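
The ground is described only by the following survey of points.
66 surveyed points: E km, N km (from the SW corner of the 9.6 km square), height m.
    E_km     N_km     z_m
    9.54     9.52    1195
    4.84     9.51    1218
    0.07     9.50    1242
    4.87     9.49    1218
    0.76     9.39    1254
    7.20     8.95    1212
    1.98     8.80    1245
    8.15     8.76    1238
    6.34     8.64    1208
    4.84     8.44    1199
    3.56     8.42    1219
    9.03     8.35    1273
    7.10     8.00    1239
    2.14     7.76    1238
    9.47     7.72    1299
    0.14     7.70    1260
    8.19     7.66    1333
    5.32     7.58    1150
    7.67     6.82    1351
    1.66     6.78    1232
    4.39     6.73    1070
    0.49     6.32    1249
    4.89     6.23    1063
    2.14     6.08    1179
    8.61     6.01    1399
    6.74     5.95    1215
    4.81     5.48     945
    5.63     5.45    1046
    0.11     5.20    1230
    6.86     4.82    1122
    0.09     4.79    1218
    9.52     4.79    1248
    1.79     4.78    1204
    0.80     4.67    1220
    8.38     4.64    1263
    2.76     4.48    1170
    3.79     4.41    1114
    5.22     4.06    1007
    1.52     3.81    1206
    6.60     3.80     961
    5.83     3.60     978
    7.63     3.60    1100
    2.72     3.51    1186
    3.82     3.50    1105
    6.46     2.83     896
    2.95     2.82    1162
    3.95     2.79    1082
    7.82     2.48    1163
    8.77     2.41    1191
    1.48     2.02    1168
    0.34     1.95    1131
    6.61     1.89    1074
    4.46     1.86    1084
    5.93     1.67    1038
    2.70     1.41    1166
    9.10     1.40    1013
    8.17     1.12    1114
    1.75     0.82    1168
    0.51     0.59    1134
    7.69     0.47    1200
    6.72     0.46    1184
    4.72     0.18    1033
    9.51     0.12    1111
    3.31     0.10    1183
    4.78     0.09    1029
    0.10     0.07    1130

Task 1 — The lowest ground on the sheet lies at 885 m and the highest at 1415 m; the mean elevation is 1165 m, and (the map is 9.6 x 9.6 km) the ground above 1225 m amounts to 23.1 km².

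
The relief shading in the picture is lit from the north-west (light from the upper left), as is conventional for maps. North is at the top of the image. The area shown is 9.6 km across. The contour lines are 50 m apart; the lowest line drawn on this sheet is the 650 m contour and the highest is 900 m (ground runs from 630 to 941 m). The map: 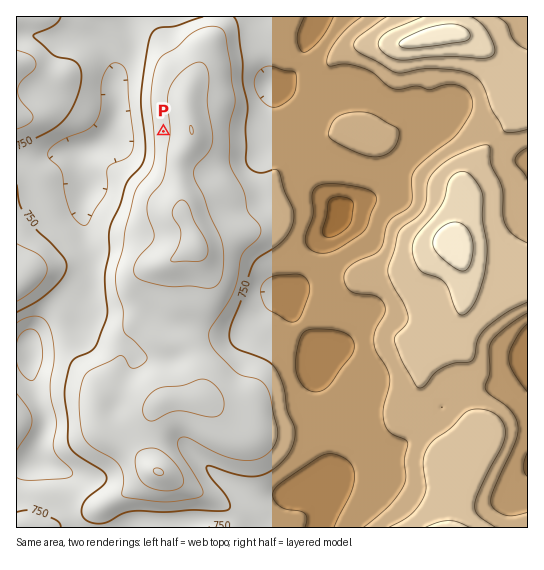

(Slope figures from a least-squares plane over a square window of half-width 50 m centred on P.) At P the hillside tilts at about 8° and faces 269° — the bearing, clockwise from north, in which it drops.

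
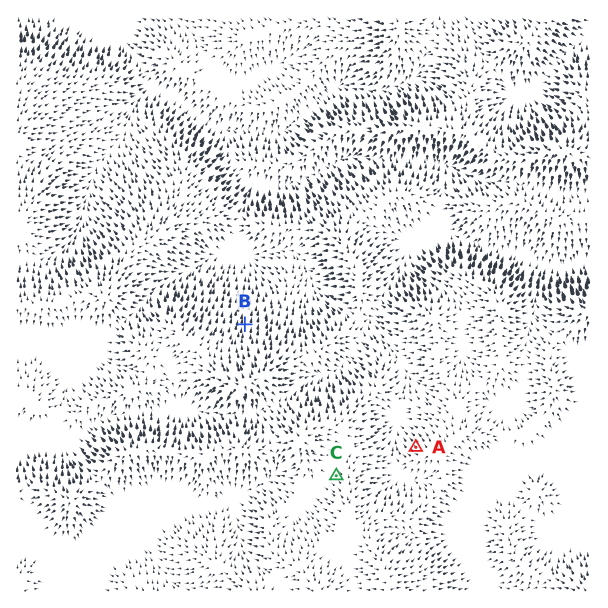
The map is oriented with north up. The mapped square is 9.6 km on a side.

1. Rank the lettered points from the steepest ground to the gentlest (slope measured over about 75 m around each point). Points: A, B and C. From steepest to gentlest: B A C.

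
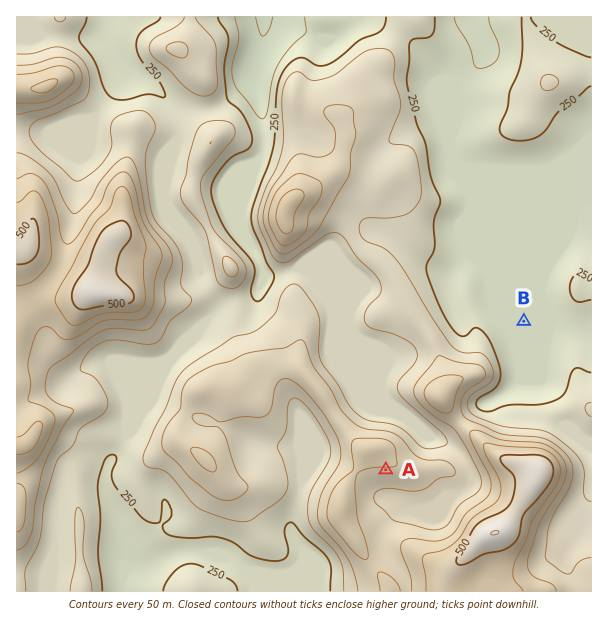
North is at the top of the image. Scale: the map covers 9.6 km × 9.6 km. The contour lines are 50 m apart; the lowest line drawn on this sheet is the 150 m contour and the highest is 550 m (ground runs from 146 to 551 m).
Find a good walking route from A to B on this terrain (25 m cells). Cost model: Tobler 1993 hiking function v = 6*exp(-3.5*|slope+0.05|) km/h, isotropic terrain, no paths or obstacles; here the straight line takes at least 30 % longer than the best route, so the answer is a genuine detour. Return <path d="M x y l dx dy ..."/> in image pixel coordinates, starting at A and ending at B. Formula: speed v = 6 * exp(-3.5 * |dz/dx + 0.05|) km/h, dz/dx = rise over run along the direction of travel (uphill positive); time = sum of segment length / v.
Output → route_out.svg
<path d="M386 470l22 0 6-3 5 0 33-17 4-9 0-12 5-9 0-13 4-9 5-5 21-10 3-3 4-9 0-17 8-15 18-18"/>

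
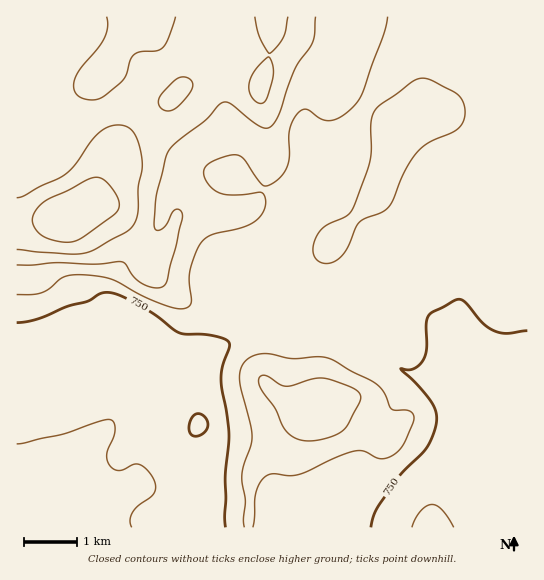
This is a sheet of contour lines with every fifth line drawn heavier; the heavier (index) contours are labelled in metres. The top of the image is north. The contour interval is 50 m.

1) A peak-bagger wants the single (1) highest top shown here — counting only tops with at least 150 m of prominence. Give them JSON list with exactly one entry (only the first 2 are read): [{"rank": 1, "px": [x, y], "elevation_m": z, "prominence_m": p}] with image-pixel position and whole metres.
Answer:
[{"rank": 1, "px": [71, 213], "elevation_m": 993, "prominence_m": 335}]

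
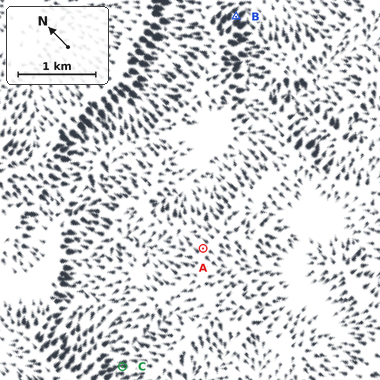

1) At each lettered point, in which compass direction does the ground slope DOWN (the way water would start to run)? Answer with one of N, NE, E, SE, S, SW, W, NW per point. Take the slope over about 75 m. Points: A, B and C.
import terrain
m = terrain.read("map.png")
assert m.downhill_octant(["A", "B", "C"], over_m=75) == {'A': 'N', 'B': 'E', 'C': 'NW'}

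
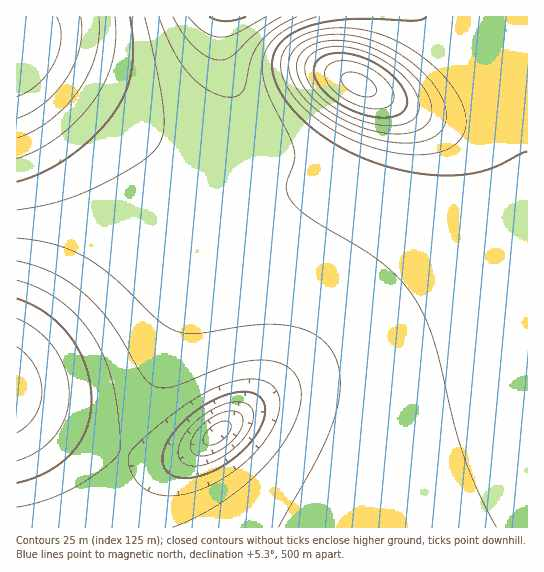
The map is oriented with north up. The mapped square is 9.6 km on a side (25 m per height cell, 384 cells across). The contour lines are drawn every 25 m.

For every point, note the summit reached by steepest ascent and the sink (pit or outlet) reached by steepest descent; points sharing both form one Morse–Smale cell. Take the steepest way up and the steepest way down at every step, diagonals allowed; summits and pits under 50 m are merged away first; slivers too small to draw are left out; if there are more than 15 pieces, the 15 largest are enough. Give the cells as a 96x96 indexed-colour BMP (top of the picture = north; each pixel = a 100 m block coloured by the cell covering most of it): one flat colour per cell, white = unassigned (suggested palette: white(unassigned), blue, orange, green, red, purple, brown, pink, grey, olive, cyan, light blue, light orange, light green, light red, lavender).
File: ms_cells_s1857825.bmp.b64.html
<image width="96" height="96" href="data:image/bmp;base64,Qk12EgAAAAAAAHYAAAAoAAAAYAAAAGAAAAABAAQAAAAAAAASAAATCwAAEwsAABAAAAAAAAAA////ALR3HwAOf/8ALKAsACgn1gC9Z5QAS1aMAMJ34wB/f38AIr28AM++FwDox64AeLv/AIrfmACWmP8A1bDFAERERERERERERBEREREREREREREREREREREREREREREREREREREREREREREREREREURERERERERERBEREREREREREREREREREREREREREREREREREREREREREREREREREURERERERERERBEREREREREREREREREREREREREREREREREREREREREREREREREREURERERERERERBEREREREREREREREREREREREREREREREREREREREREREREREREREURERERERERERBEREREREREREREREREREREREREREREREREREREREREREREREREREURERERERERERBEREREREREREREREREREREREREREREREREREREREREREREREREREURERERERERERBEREREREREREREREREREREREREREREREREREREREREREREREREREURERERERERERBEREREREREREREREREREREREREREREREREREREREREREREREREREUREREREREREREEREREREREREREREREREREREREREREREREREREREREREREREREREUREREREREREREEREREREREREREREREREREREREREREREREREREREREREREREREREUREREREREREREEREREREREREREREREREREREREREREREREREREREREREREREREREUREREREREREREEREREREREREREREREREREREREREREREREREREREREREREREREREUREREREREREREQREREREREREREREREREREREREREREREREREREREREREREREREREUREREREREREREQREREREREREREREREREREREREREREREREREREREREREREREREREUREREREREREREQREREREREREREREREREREREREREREREREREREREREREREREREREURERERERERERERBEREREREREREREREREREREREREREREREREREREREREREREREREURERERERERERERBEREREREREREREREREREREREREREREREREREREREREREREREREUREREREREREREREEREREREREREREREREREREREREREREREREREREREREREREREREUREREREREREREREEREREREREREREREREREREREREREREREREREREREREREREREREUREREREREREREREEREREREREREREREREREREREREREREREREREREREREREREREREUREREREREREREREQREREREREREREREREREREREREREREREREREREREREREREREREUREREREREREREREQREREREREREREREREREREREREREREREREREREREREREREREREURERERERERERERERBEREREREREREREREREREREREREREREREREREREREREREREREURERERERERERERERBEREREREREREREREREREREREREREREREREREREREREREREREUREREREREREREREREEREREREREREREREREREREREREREREREREREREREREREREREUREREREREREREREREEREREREREREREREREREREREREREREREREREREREREREREREUREREREREREREREREQREREREREREREREREREREREREREREREREREREREREREREREUREREREREREREREREQREREREREREREREREREREREREREREREREREREREREREREREURERERERERERERERERBERERERERERERERERERERERERERERERERERERERERERERESJERERERERERERERERBERERERERERERERERERERERERERERERERERERERERERERESIkREREREREREREREREERERERERERERERERERERERERERERERERERERERERERERESIiJEREREREREREREREERERERERERERERERERERERERERERERERERERERERERERESIiIiREREREREREREREERERERERERERERERERERERERERERERERERERERERERERESIiIiJEREREREREREREQRERERERERERERERERERERERERERERERERERERERERERESIiIiIiREREREREREREQRERERERERERERERERERERERERERERERERERERERERERESIiIiIiJERERERERERERBERERERERERERERERERERERERERERERERERERERERERESIiIiIiIiRERERERERERBERERERERERERERERERERERERERERERERERERERERERESIiIiIiIiJERERERERERBERERERERERERERERERERERERERERERERERERERERERESIiIiIiIiIkREREREREREERERERERERERERERERERERERERERERERERERERERERESIiIiIiIiIiJEREREREREERERERERERERERERERERERERERERERERERERERERERESIiIiIiIiIiIkREREREREERERERERERERERERERERERERERERERERERERERERERESIiIiIiIiIiIiREREREREERERERERERERERERERERERERERERERERERERERERERESIiIiIiIiIiIiJEREREREQRERERERERERERERERERERERERERERERERERERERERESIiIiIiIiIiIiIkREREREQRERERERERERERERERERERERERERERERERERERERERESIiIiIiIiIiIiIiREREREQRERERERERERERERERERERERERERERERERERERERERESIiIiIiIiIiIiIiJERERERBERERERERERERERERERERERERERERERERERERERERESIiIiIiIiIiIiIiIkRERERBERERERERERERERERERERERERERERERERERERERERESIiIiIiIiIiIiIiIiRERERBERERERERERERERERERERERERERERERERERERERERESIiIiIiIiIiIiIiIiJERERBERERERERERERERERERERERERERERERERERERERERESIiIiIiIiIiIiIiIiJEREREERERERERERERERERERERERERERERERERERERERERESIiIiIiIiIiIiIiIiIkREREERERERERERERERERERERERERERERERERERERERERESIiIiIiIiIiIiIiIiIkREREERERERERERERERERERERERERERERERERERERERERESIiIiIiIiIiIiIiIiIiREREQRERERERERERERERERERERERERERERERERERERERESIiIiIiIiIiIiIiIiIiREREQRERERERERERERERERERERERERERERERERERERERESIiIiIiIiIiIiIiIiIiJERERBERERERERERERERERERERERERERERERERERERERESIiIiIiIiIiIiIiIiIiJERERBERERERERERERERERERERERERERERERERERERERESIiIiIiIiIiIiIiIiIiIkRERBERERERERERERERERERERERERERERERERERERERESIiIiIiIiIiIiIiIiIiIkREREERERERERERERERERERERERERERERERERERERERESIiIiIiIiIiIiIiIiIiIiREREERERERERERERERERERERERERERERERERERERERESIiIiIiIiIiIiIiIiIiIiREREQRERERERERERERERERERERERERERERERERERERESIiIiIiIiIiIiIiIiIiIiJERERBERERERERERERERERERERERERERERERERERERESIiIiIiIiIiIiIiIiIiIiJERERBERERERERERERERERERERERERERERERERERERESIiIiIiIiIiIiIiIiIiIiIkREREERERERERERERERERERERERERERERERERERERESIiIiIiIiIiIiIiIiIiIiIkRERERBERERERERERERERERERERERERERERERERERESIiIiIiIiIiIiIiIiIiIiIiREREQzMzMzMzMzERERERERERERERERERERERERERESIiIiIiIiIiIiIiIiIiIiIiREQzMzMzMzMzMzMzERERERERERERERERERERERERESIiIiIiIiIiIiIiIiIiIiIiIzMzMzMzMzMzMzMzMRERERERERERERERERERERERESIiIiIiIiIiIiIiIiIiIiIlUzMzMzMzMzMzMzMzMxERERERERERERERERERERERESIiIiIiIiIiIiIiIiIiIiVVUzMzMzMzMzMzMzMzMzERERERERERERERERERERERESIiIiIiIiIiIiIiIiIiIlVVVTMzMzMzMzMzMzMzMzERERERERERERERERERERERESIiIiIiIiIiIiIiIiIiVVVVVTMzMzMzMzMzMzMzMzMRERERERERERERERERERERESIiIiIiIiIiIiIiIiIlVVVVVVMzMzMzMzMzMzMzMzMRERERERERERERERERERERESIiIiIiIiIiIiIiIiVVVVVVVVMzMzMzMzMzMzMzMzMxERERERERERERERERERERESIiIiIiIiIiIiIiIlVVVVVVVVUzMzMzMzMzMzMzMzMxERERERERERERERERERERESIiIiIiIiIiIiIiVVVVVVVVVVUzMzMzMzMzMzMzMzMzERERERERERERERERERERESIiIiIiIiIiIiIlVVVVVVVVVVUzMzMzMzMzMzMzMzMzERERERERERERERERERERESIiIiIiIiIiIiJVVVVVVVVVVVVTMzMzMzMzMzMzMzMzERERERERERERERERERERESIiIiIiIiIiIlVVVVVVVVVVVVVTMzMzMzMzMzMzMzMzMRERERERERERERERERERESIiIiIiIiIiJVVVVVVVVVVVVVVTMzMzMzMzMzMzMzMzMRERERERERERERERERERESIiIiIiIiIlVVVVVVVVVVVVVVVTMzMzMzMzMzMzMzMzMRERERMzMzERERERERERESIiIiIiIiJVVVVVVVVVVVVVVVVVMzMzMzMzMzMzMzMzMRERMzMzMzMzERERERERESIiIiIiIiVVVVVVVVVVVVVVVVVVMzMzMzMzMzMzMzMzMREzMzMzMzMzMxERERERESIiIiIiJVVVVVVVVVVVVVVVVVVVMzMzMzMzMzMzMzMzMzMzMzMzMzMzMzERERERESIiIiIiVVVVVVVVVVVVVVVVVVVVMzMzMzMzMzMzMzMzMzMzMzMzMzMzMzMxERERESIiIiJVVVVVVVVVVVVVVVVVVVVTMzMzMzMzMzMzMzMzMzMzMzMzMzMzMzMzERERESIiIiVVVVVVVVVVVVVVVVVVVVVTMzMzMzMzMzMzMzMzMzMzMzMzMzMzMzMzMRERESIiJVVVVVVVVVVVVVVVVVVVVVVTMzMzMzMzMzMzMzMzMzMzMzMzMzMzMzMzMxERESIiVVVVVVVVVVVVVVVVVVVVVVVTMzMzMzMzMzMzMzMzMzMzMzMzMzMzMzMzMzERESJVVVVVVVVVVVVVVVVVVVVVVVVTMzMzMzMzMzMzMzMzMzMzMzMzMzMzMzMzMzMxEWVVVVVVVVVVVVVVVVVVVVVVVVVTMzMzMzMzMzMzMzMzMzMzMzMzMzMzMzMzMzMzEWVVVVVVVVVVVVVVVVVVVVVVVVUzMzMzMzMzMzMzMzMzMzMzMzMzMzMzMzMzMzMzMWZVVVVVVVVVVVVVVVVVVVVVVVUzMzMzMzMzMzMzMzMzMzMzMzMzMzMzMzMzMzMzM2ZVVVVVVVVVVVVVVVVVVVVVVVUzMzMzMzMzMzMzMzMzMzMzMzMzMzMzMzMzMzMzM2ZVVVVVVVVVVVVVVVVVVVVVVVUzMzMzMzMzMzMzMzMzMzMzMzMzMzMzMzMzMzMzM2ZVVVVVVVVVVVVVVVVVVVVVVVUzMzMzMzMzMzMzMzMzMzMzMzMzMzMzMzMzMzMzM2ZVVVVVVVVVVVVVVVVVVVVVVVVTMzMzMzMzMzMzMzMzMzMzMzMzMzMzMzMzMzMzMw=="/>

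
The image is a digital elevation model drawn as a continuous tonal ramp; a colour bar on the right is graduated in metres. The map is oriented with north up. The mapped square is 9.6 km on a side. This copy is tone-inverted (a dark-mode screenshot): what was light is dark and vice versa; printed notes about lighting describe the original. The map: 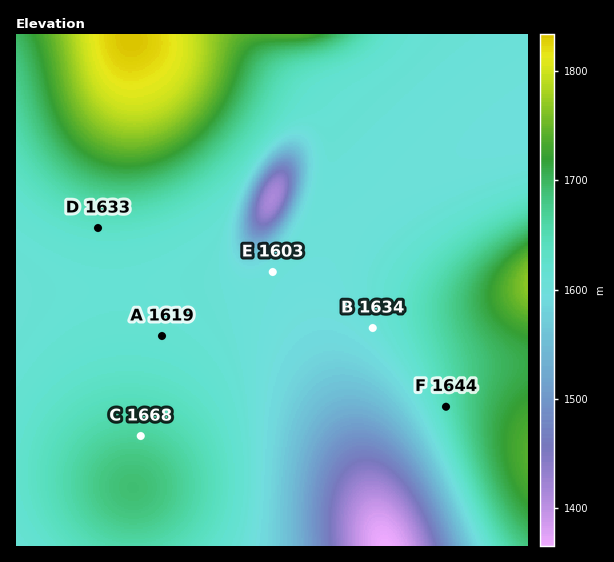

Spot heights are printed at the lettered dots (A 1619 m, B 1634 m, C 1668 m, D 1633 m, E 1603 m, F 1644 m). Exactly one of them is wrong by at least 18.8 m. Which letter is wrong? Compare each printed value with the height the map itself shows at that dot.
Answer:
B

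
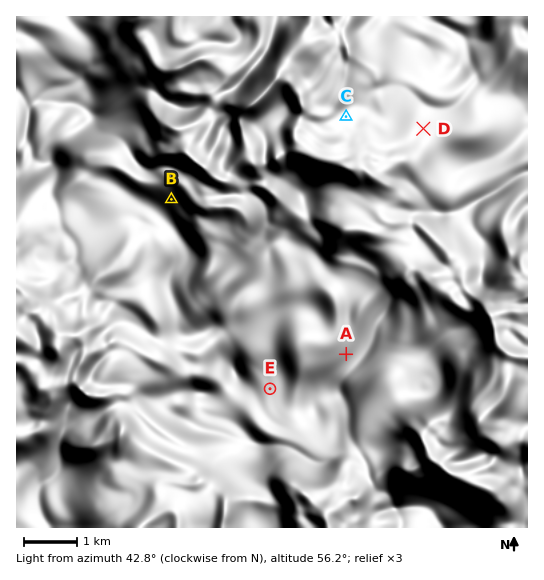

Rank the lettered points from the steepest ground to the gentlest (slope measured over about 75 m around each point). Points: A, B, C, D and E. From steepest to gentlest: B A C D E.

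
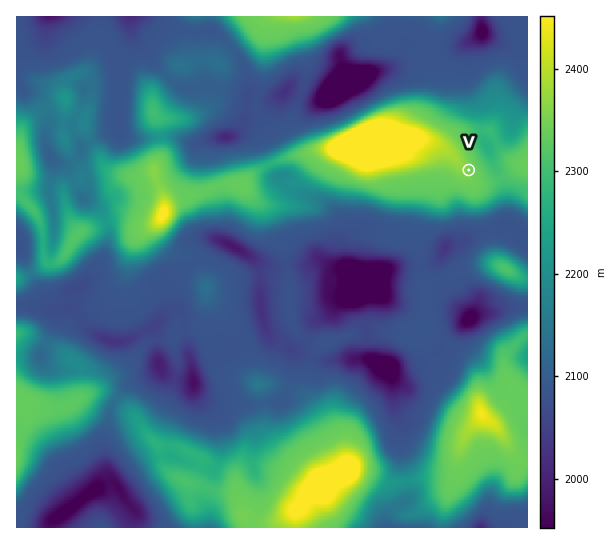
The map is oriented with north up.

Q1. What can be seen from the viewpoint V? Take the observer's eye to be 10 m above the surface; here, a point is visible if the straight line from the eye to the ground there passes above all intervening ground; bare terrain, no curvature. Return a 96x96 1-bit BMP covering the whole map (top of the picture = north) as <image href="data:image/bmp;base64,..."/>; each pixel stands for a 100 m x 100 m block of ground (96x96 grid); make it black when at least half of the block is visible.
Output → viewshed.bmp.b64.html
<image width="96" height="96" href="data:image/bmp;base64,Qk2+BAAAAAAAAD4AAAAoAAAAYAAAAGAAAAABAAEAAAAAAIAEAAATCwAAEwsAAAIAAAAAAAAA////AAAAAAAAAAAAAAAAAAAAAAAAAAAAABwAAAAAAAAAAAAAAD4AAAAAAAAAAAAAAH4AAAAAAAAAAAAAAH4gAAAAAAAAAAAAAH9gAAAAAAAAAAAAAH/wAAAAAACAAAAAGHj8IAAAAADAAAAA+Ph+IAeAAADgAAAD+PB/8AfwAADgAAAP+PB/8f/8AADwAAAfD/j/+//+AAD4AAAQH//////+AADwAAAAf///////AAHwAAAR////////AAPgAAA/////////gAPgAAB/////////4AfgAAD/////////8A9gDAD/8b//////8B4wHgH/4H//////+D44HwP/8D///////Hw/Pwf/8B////////x//4f/0Af//////////8//AAP////////////+AAHv///////////8AgH///gf//////+AAwf///AP//////4AB4///8AP///w//wAB////4AP///gH/AAB////AAf//7gH8AAAD//8AA///zgPwAAAAABAAA8D/jgfAAAAAAAAAAwB/jg8AAAAAAAAAAAAfjwAAAAAAAAAAAAAPzwAAAAAAAAAAAAAH7wAAAAAAAAAAAAAD/gAAAAAAAAAAAAAACAAAAAAAAAAAAAAAAAAAAAAAAAAAAAAAAAAAAAAAAAAAAAAAAAAAAAAAAAAAAAAAAAAAAAAAAAAAAAAAAAAAAAAAAAAAAAAAAAAAAAAAAAAAAAAAAAAAAAAAAAAAAAAAAAAAAAAAAAAAAAAAAAAAAAAAAAAAAAAAMAAAAAAAAAAAAAAB4AAAAAAAAAAAAAAPwAAAAAAAAAAAAAAHAAAAAAAAAAAAAAAAAAAAEAAAAAAAAAAAAAAAGAAAAAAAAAAAAAAADgAAAAAAAAAAAAAAAwAAAAAAAAAAAAAAAYAAAAAAAAAAAAAAAcAAAAAAAAAAAAAAAcAAAAAAAAAAAAAAAcAAAAAAAAAAAAAAAMAAAAAAAAAAAAAAAIAAAAAAAAAAEAAAAAAAAAAAABAAMAAAAAAAAAAAAADwcAAAAAAAAAAAAAD78AAAAAAAAAACAAD/8AAAAAAAAAAD4AD/8AAAAAAAAAAD/gH38AAAAAAAAAAD/8Hn8AAAAAAAAAAD/+PH8AAAAAAAAAAB//7H8AAAAAAAAAAB//iGcAAAAAAAAAAB//COMAAAAAAAAAAA48HcMAAAAAAAAAAAAAH8MAAAAAAAAAAAAAAAMAAAAAAAAAAAAAAAMAAAAAAAAAAAAAAAAAAAAAAAAAAAAAAAAAAAAAAAAAAAAAAAAAAAAAAAAAAAAAAAAAAAAAAAAAAAAAAAAAAAAAAAAAAAAAAAAAAAAAAAAAAAAAAAAAAAAAAAAAAAAAAAAAAAAAAAAAAAAAAAAAAAAAAAAAAAAAAAAAAAAAAAAAAAAAAAAAAAAAAAAAAAAAAAAAAAAAAAAAAAAAAAAAAAAAAAAAAAAAAAAAAAAAAAAAAAAAAAAAAAAAAAAAAAAAAAAAAAAAAAAAAAAAAAAAAAAAAAAAAAAAAAAAAAAAAAAAAAAAAA8="/>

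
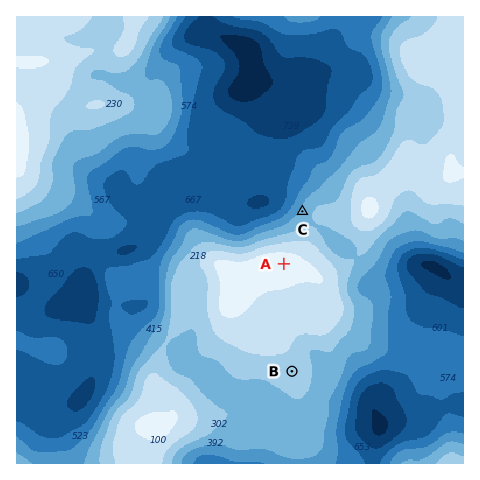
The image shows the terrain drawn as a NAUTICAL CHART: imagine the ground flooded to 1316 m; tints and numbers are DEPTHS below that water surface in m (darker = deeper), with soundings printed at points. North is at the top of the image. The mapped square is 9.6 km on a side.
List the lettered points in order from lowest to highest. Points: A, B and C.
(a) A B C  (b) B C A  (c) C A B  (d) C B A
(d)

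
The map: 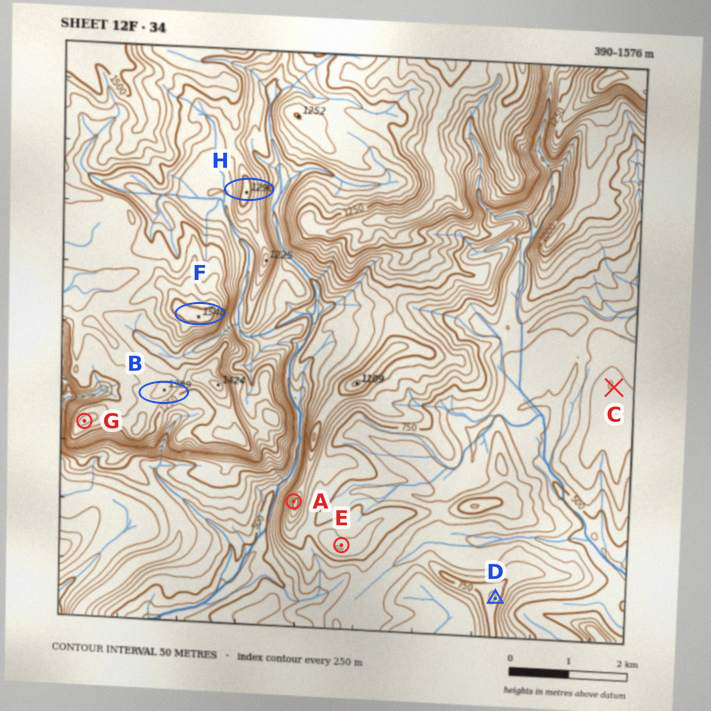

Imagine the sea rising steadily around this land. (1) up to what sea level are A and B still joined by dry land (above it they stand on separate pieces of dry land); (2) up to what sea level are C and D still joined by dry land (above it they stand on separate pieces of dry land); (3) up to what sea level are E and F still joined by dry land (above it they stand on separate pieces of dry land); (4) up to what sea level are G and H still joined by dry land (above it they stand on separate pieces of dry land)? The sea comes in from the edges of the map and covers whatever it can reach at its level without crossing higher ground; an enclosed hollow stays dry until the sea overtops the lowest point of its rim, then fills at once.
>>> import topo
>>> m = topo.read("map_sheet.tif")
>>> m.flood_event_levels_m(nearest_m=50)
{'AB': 900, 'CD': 600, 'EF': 750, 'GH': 1150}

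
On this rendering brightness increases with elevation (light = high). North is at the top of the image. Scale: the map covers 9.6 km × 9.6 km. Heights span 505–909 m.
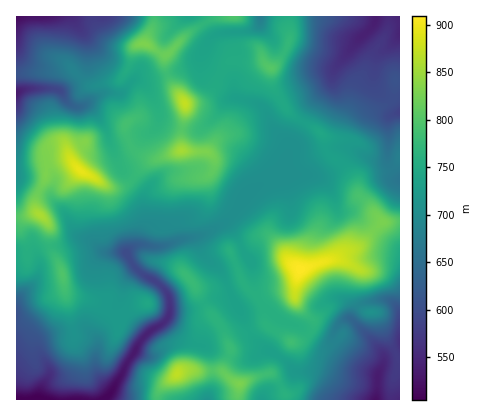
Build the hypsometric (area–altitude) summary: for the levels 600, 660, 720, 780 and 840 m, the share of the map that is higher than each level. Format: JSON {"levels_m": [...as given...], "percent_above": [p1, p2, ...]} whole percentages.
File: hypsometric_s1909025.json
{"levels_m": [600, 660, 720, 780, 840], "percent_above": [88, 77, 56, 19, 4]}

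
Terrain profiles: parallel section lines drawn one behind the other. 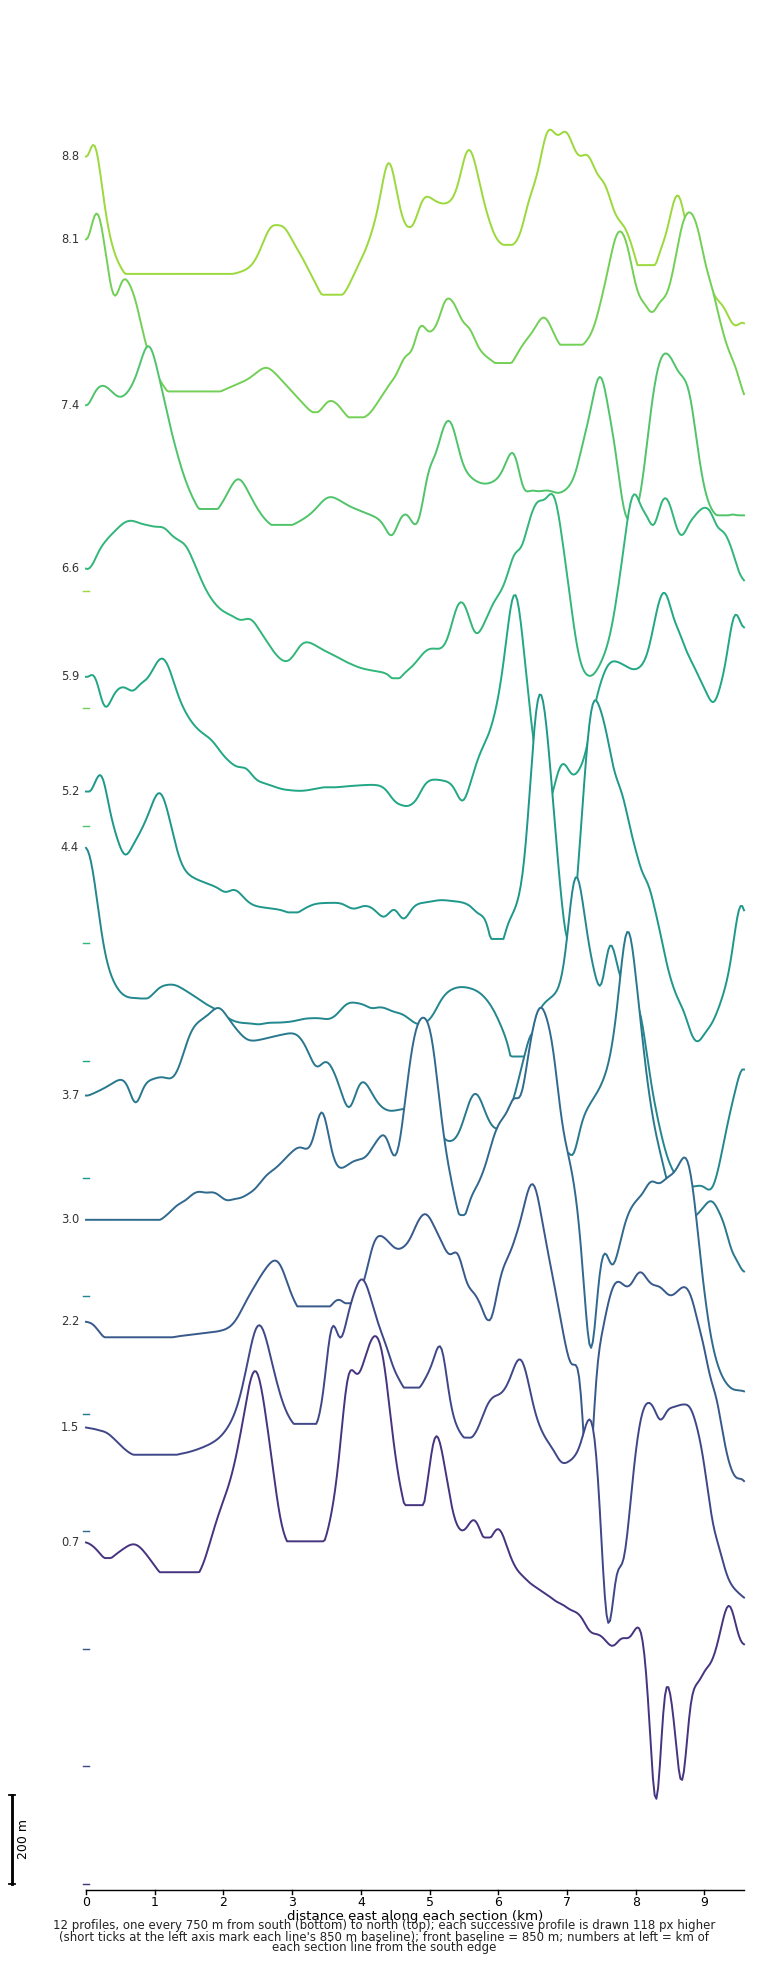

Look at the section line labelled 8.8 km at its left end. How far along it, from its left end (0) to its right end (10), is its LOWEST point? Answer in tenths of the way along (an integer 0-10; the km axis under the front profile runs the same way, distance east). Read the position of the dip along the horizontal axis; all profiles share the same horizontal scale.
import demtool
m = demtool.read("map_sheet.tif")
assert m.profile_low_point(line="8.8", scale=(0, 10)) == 10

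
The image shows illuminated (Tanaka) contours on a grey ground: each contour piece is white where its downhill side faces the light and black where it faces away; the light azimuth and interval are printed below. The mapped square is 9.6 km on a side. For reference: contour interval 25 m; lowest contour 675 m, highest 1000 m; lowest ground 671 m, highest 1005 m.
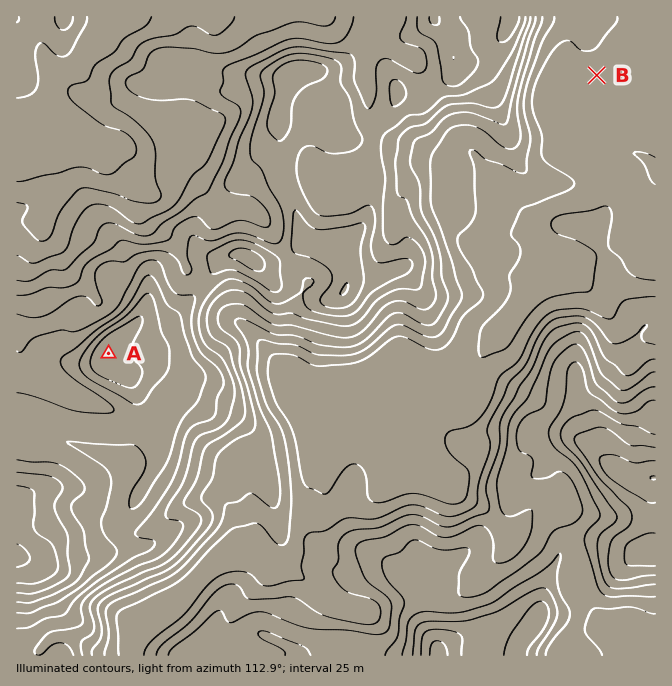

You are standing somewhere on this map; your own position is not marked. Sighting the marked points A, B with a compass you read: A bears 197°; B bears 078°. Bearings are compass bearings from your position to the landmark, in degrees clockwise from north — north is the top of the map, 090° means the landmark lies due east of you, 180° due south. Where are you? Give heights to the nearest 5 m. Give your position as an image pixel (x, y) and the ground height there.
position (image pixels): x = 166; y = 167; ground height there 760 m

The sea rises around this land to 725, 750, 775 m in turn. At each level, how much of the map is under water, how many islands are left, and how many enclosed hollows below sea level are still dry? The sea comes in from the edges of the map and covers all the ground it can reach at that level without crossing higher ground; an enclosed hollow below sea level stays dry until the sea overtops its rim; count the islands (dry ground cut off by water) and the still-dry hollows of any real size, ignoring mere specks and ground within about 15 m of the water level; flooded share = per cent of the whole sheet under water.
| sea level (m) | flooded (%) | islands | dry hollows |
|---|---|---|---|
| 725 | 21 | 0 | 0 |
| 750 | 32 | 0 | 0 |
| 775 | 41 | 0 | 0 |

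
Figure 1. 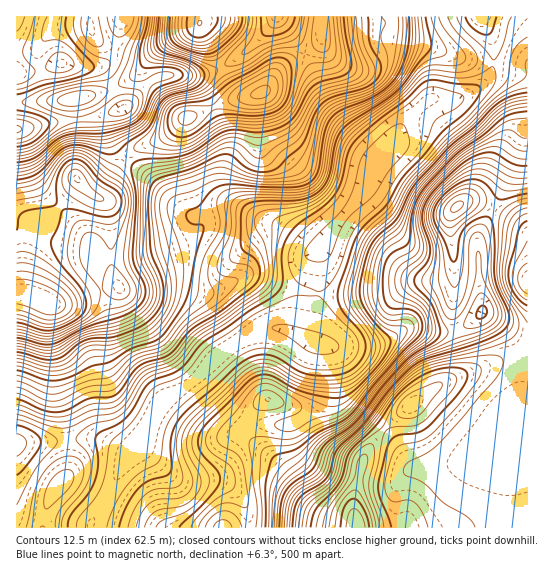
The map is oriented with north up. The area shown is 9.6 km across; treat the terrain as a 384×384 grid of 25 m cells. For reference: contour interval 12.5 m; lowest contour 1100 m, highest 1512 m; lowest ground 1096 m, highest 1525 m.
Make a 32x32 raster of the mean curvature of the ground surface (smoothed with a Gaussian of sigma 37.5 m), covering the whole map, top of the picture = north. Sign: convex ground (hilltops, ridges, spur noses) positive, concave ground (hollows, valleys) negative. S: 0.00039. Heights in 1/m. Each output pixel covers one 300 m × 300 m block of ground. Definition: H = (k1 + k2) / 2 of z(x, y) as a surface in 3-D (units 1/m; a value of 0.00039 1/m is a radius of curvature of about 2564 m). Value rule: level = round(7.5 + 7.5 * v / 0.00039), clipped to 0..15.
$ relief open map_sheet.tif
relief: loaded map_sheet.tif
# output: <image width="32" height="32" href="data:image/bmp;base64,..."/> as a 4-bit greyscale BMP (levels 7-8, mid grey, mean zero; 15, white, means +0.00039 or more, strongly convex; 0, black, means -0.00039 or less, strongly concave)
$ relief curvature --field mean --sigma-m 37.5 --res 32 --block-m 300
<image width="32" height="32" href="data:image/bmp;base64,Qk12AgAAAAAAAHYAAAAoAAAAIAAAACAAAAABAAQAAAAAAAACAAATCwAAEwsAABAAAAAAAAAAAAAAABEREQAiIiIAMzMzAERERABVVVUAZmZmAHd3dwCIiIgAmZmZAKqqqgC7u7sAzMzMAN3d3QDu7u4A////AGqDVnipitsye6ivhJh4iHdqt1Vol1aYNJ3K3lSYd3d3abuFZ5dFdleKhrxEd3d3d2ispmd1VnZoZSKfdGd3d3dniZdmZYqXeZZo77Rnd3d3RFZmZmasuYhkea/lZ2d3d0Z3VnVmirqFQzIH+5lmd3d6uWilVVaaqqqWAc/rhmd3eZdpxTVUWM7bqWJ//Llmd1eIebUkREWtkzQyOP79qHdIl1iFemRUaFRVQhK8u8uXWqMGdqtyNFVmd1IxJER6uIzqaaiYh1NGd3ZThwCFE2ic/8nLqHvHNGd2aNwzzTApy8x238hozZZohnq6ma1gj6mXV8umd2rsZ4ZZqcysUt+HZVemVohFq1VlN8qFnjG8hndYuEZ5hXlkZkbLMK4SmoeXR7lGablXhlZVmVbaA5yZlmnJNFi4M1VEVER+/3V8qXe/+hNnYyJHdEVCbP/4aYityagjVlaKvvk2ZEetyWZ238RlaGVY3qv6JXUyfMp1RM+2rLu4NJloyBNmQTncdABYZq3M61JWaaYzRmUze7YhEAAAj/6XiJh0VSJYYinr7v/HAG/9zv/pZWliJWQlq1is7KcjI4zv6Git+zFFMkQ1ECN8QABEfOh63d+CepZnikOISLhqcAjIjMdspqu3eXp32kSv/8cjZq6ES6aJdXhZiNgwS+3eoxS+ZmykZkWY"/>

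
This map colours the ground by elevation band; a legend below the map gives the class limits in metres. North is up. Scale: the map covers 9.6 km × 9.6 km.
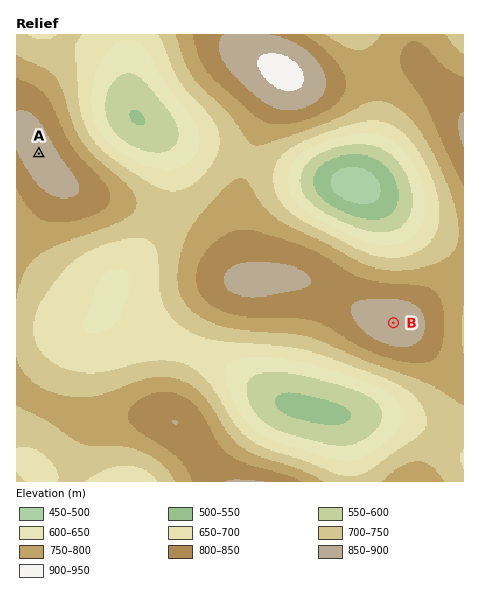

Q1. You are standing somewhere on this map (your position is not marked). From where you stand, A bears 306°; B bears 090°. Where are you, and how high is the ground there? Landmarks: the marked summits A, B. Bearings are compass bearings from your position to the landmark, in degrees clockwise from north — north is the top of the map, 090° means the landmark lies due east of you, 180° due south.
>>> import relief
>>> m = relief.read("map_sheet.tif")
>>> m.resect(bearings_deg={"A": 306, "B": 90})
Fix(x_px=272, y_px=323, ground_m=780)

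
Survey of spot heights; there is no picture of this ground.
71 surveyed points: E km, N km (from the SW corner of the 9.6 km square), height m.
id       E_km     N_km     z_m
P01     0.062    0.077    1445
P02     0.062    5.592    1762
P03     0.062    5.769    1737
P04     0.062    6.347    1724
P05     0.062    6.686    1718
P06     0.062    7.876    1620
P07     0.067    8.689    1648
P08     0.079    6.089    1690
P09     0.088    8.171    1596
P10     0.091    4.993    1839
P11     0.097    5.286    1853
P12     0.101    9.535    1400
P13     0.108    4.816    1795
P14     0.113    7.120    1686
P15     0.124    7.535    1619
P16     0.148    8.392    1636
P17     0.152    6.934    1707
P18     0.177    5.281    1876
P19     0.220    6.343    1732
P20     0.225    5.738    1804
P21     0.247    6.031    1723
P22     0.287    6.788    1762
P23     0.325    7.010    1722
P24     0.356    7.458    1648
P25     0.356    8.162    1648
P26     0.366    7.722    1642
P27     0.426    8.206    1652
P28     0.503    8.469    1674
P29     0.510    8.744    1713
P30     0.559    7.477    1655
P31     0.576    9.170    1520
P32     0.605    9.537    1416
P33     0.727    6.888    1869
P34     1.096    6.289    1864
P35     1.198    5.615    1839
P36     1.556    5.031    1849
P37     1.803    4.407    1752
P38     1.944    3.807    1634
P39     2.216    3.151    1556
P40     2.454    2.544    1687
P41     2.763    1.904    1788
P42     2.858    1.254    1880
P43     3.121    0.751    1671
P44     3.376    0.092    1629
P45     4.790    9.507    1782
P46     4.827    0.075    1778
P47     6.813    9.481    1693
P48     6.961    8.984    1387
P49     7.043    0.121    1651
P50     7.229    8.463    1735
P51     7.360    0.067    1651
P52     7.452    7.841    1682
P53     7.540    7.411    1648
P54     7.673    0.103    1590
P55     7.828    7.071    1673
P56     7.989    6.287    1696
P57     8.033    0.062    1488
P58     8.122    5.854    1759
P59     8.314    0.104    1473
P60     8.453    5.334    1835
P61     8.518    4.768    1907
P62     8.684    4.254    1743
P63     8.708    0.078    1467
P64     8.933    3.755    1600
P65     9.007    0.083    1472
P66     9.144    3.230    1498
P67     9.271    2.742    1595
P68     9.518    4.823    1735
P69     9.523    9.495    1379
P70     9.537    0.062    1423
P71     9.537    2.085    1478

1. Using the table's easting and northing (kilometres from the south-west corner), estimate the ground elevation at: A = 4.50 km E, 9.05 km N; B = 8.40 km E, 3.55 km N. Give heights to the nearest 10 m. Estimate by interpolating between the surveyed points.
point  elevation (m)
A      1820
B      1690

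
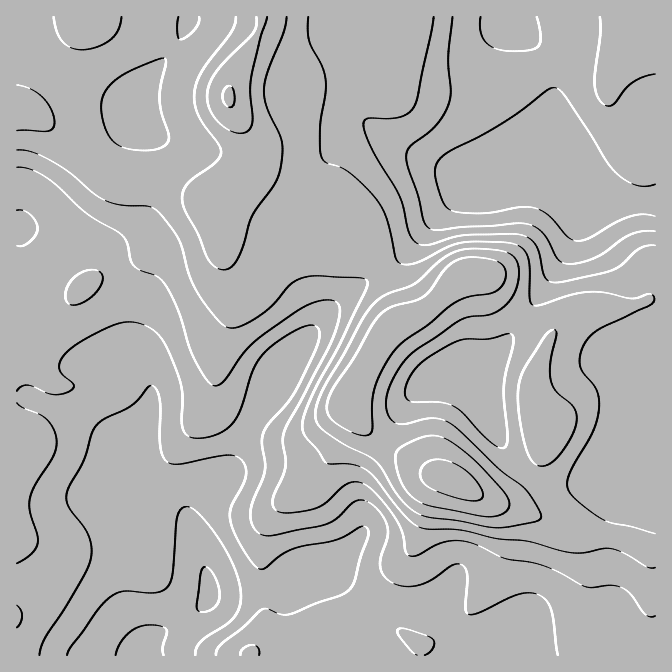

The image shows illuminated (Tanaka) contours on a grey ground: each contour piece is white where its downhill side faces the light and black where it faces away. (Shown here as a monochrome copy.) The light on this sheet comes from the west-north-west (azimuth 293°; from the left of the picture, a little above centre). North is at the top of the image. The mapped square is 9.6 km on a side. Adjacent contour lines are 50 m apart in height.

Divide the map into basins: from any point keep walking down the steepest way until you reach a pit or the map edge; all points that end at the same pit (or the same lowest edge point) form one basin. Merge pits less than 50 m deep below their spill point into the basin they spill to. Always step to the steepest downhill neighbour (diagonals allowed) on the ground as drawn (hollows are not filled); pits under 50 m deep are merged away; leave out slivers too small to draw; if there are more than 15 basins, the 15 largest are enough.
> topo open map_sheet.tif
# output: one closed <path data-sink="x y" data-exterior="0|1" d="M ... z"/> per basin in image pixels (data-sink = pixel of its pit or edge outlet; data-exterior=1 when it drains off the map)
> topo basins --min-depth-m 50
<path data-sink="137 655" data-exterior="1" d="M260 16l-244 1 0 638 639 1 0-105-5 0-26-13-60-10-39-17-40-12-30-18-30-12-43-26-28-28-5-10 0-8 30-55 9-12 11-10 0-5-11-35-10-17-16-15-11-3 2-22-5-13-10-9-13-7-28-8-33-13-12 0-14 7 10-17 0-23-19-37 0-16 30-57z"/><path data-sink="582 193" data-exterior="0" d="M655 16l-393 0-3 14-30 57 0 16 19 37 0 23-7 14 3 1 8-5 12 0 33 13 28 8 13 7 10 9 5 13-2 22 11 3 16 15 6 10 9 20 7 28 25-10 37-35 22-2 9 9 8 15 11 11 37 28-15 40 0 21 12 32-5 27-12 21-12 15-12 6-12 3 32 9 39 17 60 10 26 13 6-1z"/><path data-sink="458 373" data-exterior="0" d="M484 274l-22 2-37 35-33 15-13 16-18 31-12 24 0 8 10 17 23 21 53 31 17 5 35 20 13 2 12-5 12-11 17-28 5-27-12-32 0-21 15-40-37-28-11-11-8-15z"/>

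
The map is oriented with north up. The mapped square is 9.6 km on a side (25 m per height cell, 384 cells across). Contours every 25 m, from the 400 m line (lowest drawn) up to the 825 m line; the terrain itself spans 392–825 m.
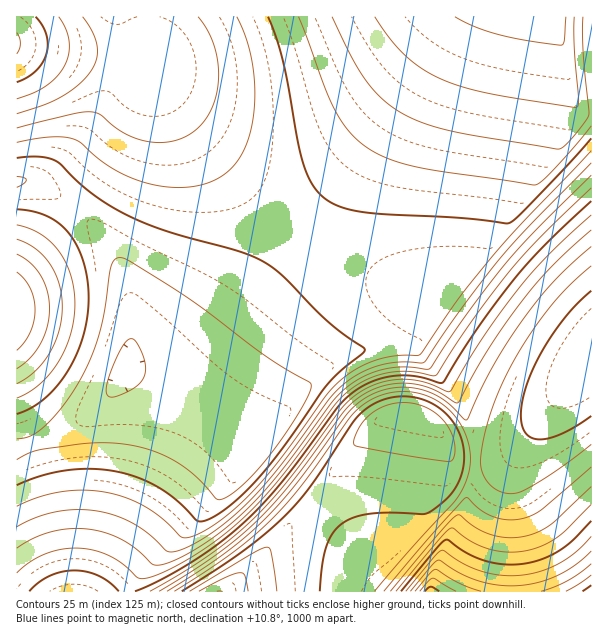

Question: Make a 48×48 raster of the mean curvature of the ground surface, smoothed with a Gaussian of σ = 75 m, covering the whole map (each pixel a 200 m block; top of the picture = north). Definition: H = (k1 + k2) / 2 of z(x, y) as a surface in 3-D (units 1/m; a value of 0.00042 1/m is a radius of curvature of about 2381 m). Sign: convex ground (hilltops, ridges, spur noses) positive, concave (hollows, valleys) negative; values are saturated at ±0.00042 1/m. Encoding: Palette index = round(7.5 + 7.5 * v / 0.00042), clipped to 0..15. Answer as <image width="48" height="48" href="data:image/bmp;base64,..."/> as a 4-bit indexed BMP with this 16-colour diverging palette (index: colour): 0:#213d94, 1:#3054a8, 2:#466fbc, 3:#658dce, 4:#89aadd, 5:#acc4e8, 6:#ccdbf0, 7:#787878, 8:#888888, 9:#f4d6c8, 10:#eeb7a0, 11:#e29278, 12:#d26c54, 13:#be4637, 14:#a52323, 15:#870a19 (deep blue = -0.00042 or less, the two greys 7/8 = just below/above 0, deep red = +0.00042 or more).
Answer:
<image width="48" height="48" href="data:image/bmp;base64,Qk32BAAAAAAAAHYAAAAoAAAAMAAAADAAAAABAAQAAAAAAIAEAAATCwAAEwsAABAAAAAAAAAAlD0hAKhUMAC8b0YAzo1lAN2qiQDoxKwA8NvMAHh4eACIiIgAyNb0AKC37gB4kuIAVGzSADdGvgAjI6UAGQqHAIiZmZhyEles/qh3d3d3jf2lBpmZmZmZmYiIiIiHMCR5z+qHd3d3ed/IA5mZmZmZmYiIiIiIcwFGnO6nd3d3d57rAImZmZmZmYiIiIiIhzAUac7qd3d3d4r+cHmZmZmZmYiIiIiIiHMBNpzul3d3d3jPwCmZmZmZmIiIiIiIiIcwE2nP2Xd3d3eN9wiZmZmZiIiIiIiIiIdzAUet/Id3d3d57QSZmZmYiIiIiIiIiHd3MBR637h3d3d3r6CJmZmIiIiIiIiId3d3YgJYvvqHd3d3i+FpmYiIiHeIiIh3d3d3dhAli+6Xd3d3efRJmIiIiHd3d3d3d3d3d1EDac/Zd3d3eOY5iIiIiGZnd3d3d3d3d3UBN638h3d3efYoiIiIiGZmZ3d3d3d3d3dAFHvvyHd3i/Q4iIiIiHZmZnd3d3d3d3dyAli++4iIr/BYiIiIiHd2Zmd3d3d3d3d2EDad/+zN/5B4iIiIiHd3ZmZ3d3d3d3d3UQSL7////QKIiIiIiIh3dmZ3d3d3d3d3dQJYvO7+wweIiIiIiIiHd2Znd3d3d3d3d0Ekeau6MGiIiIiIiJiId2Znd3d3d3d3eHQRNFZjBYiIiIiIiJmId3Zmd3d3d3d4iIdjERIQSIiIiIiIiJmYh3Zmd3d3d3eIiIiHZDIgSIiIiIiIiKmYh3Zmd3d3d3eIiIiIiHd2FoiIiIiIiKmYh3Zmd3d3d3iIiIiIiIiIUXiIiIiIiamZh3dmd3d3d4iIiIiIiIiIgyiIiIiJmamYh3Zmd3d3eIiIiIiIiIiIhyOIiIiZmamYh3Zmd3d3eIiIiIiIiIiIiGFYiJmZmJmYh3Zmd3d3iIiIiIiIiIiIiIUXiZmYiJmId3Znd3d4iIiIiIiIiIiIiIcziYiIiJiId2ZneIiIiIiIiIiIiIiIiIhxWIiIiIiHd2Z3iIiIiIiIiIiIiIiIiIiGF4iIiId3dmZ4iIiIiIiIiIiIiIiIiIiIQoiIiHd3ZmeIiIiIiIiIiIiIiIiIiIiIckiIiHd2ZniIiIiIiIiIiIiIiIiIiIiIhhaIiGZmZ4iIiIiIiIiIiHd3iIiIiIiIh0F4iERXeIiIiIiIiIiIh3d3d3d4iIiIiHI4iGZneIiIiIiIiIiIh3d3d3d3d3iIiIYViHdmd4iIiIiIiIiId3d3d3d3d3d3d3dBeHd3d4iIiIiIiIiIh3d3d3d3d3d3d3dySHd3d3iIiIiIiIiIh3d3d3d3d3d3d3d2Fnd3d3eIiIiIiIiIh3d3d3d3d3d3d3d3IIiId3eIiIiIiIiIh3d3d3d3d3d3d3d3M4iId3eIiIiIiIiIh3d3d3d3d3d3d3d3JpmIh3d4iIiIiIiIh3d3d3d3d3d3d3d2F5mYiHd4iIiIiIiIiHd3d3d3d3d3d3d1KJmYiHd4iIiIiIiIiHd3d3d3d3d3d3dzSKmYiHd4iIiIiIiIiHd3d3d3d3d3d3dyWKmYiHd4iIiIiIiIiHd3d3d3d3d3d3dyaJmYiHd4iIiIiIiIiHd3d3d3d3d3d3dyeQ=="/>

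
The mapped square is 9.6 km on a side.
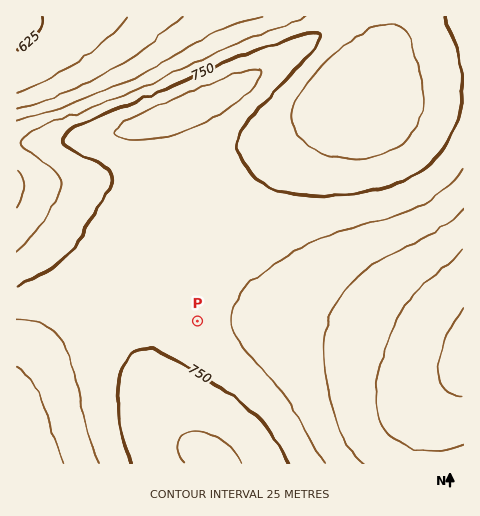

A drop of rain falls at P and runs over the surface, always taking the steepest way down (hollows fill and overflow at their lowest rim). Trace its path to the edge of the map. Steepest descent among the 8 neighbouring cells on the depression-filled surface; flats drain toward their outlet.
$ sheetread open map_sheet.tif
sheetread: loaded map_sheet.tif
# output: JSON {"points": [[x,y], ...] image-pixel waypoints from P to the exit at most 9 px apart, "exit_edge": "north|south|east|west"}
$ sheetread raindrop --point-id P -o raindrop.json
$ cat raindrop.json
{"points": [[197, 321], [188, 330], [179, 340], [169, 349], [164, 358], [164, 368], [164, 377], [164, 386], [164, 396], [165, 405], [172, 414], [179, 424], [187, 433], [195, 442], [203, 452], [210, 460], [214, 463]], "exit_edge": "south"}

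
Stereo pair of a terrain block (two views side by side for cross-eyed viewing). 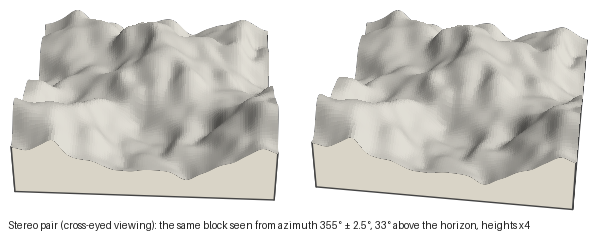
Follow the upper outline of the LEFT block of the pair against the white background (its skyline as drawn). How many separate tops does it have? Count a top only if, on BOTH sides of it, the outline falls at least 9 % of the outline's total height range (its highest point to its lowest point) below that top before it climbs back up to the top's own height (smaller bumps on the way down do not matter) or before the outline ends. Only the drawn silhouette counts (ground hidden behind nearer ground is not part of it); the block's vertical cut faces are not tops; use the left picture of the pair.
2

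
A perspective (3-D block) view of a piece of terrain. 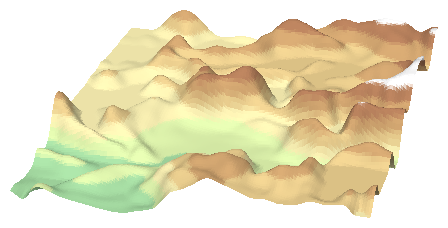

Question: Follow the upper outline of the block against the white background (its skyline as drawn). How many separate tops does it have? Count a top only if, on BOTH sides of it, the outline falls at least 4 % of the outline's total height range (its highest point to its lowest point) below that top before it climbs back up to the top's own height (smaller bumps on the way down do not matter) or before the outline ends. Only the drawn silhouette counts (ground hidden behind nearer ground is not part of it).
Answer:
4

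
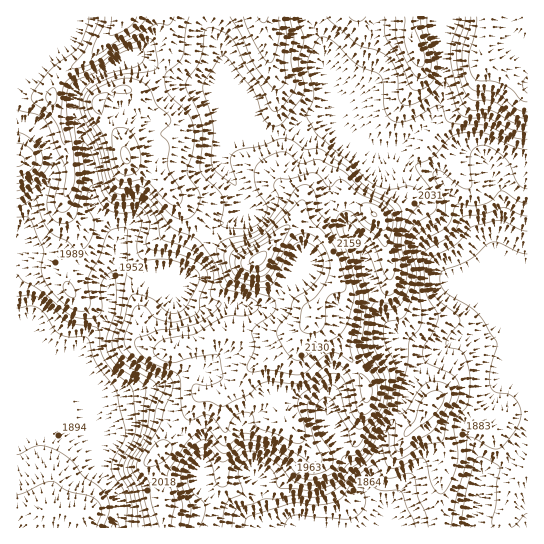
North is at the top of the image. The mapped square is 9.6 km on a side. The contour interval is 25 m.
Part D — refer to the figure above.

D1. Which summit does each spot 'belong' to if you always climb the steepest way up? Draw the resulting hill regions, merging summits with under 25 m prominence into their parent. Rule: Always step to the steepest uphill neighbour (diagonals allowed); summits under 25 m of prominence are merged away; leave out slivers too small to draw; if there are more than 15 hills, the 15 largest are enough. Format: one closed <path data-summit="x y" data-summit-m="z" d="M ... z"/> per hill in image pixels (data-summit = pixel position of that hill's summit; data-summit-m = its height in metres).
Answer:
<path data-summit="258 259" data-summit-m="2236" d="M331 113l-21 4-17 11-16 5-27 0-17 7-9 6-4 7 0 10 17 24 7 15 0 9-35 21-14 14-13 30-43 1-12-4-10 0-6 4 4-22 0-18-4-10-18-22-1-28-3-8-24 2-10 2-20 28-19 37 0 120 29-1 12 4 10 6 12 16 8 28 14 34-2 25 18 25 2 19-3 7 1 7 272-1-1-14-17-20-3-10 11-26 4-19 17-25 12-31 9-15 22-18-16-1-29-15-13-11-6-12-15-57-13-20-7-15-13-16-2-27 3-9 16-24 4-3z"/><path data-summit="126 157" data-summit-m="2179" d="M138 57l-25 8-32 19-8 11 0 18 16 48 4 44 18 22 4 10 0 18-4 22 6-4 10 0 12 4 43-1 13-30 14-14 35-21 0-9-5-12-19-27 1-13 9-9 12-5 8-3 17 0-7-6-7-13-19-18-23-9-30-6z"/><path data-summit="374 214" data-summit-m="2151" d="M353 140l-5 2-16 24-3 9 2 27 13 16 7 15 13 20 12 49 9 20 13 11 33 16 11-1 21-12 22-3 10-8 6 0 13 6 6 6 7 19 0-26-28-68-28-33-30-50-6-6-24-10-14-14-18 2-18-6z"/><path data-summit="431 403" data-summit-m="1995" d="M501 325l-6 0-10 8-28 6-20 13-16 15-9 15-12 31-17 25-4 19-11 26 3 10 17 20 2 15 83 0 8-53 6-4 8-2 12-6 14-17 7-4 0-85-8-20-6-6z"/><path data-summit="483 62" data-summit-m="2171" d="M527 16l-83 1-3 30 4 23 0 15-5 22-7 12-27 21-7 9 12 14 24 10 6 6 30 50 26 30 30 76z"/><path data-summit="123 17" data-summit-m="2194" d="M207 16l-191 1 0 104 17 4 8 9 11 24 1 18 12-5 26-1-4-20-14-37 0-18 8-11 32-19 25-8 43 24 30 6 28 11-4-4-11-24-1-15-14-25z"/><path data-summit="415 50" data-summit-m="2144" d="M443 16l-135 1 3 8 12 18 1 27 7 20 4 27 20 26 24 8 20 0 1-5 27-22 10-11 8-28 0-15-4-23 3-14z"/><path data-summit="82 514" data-summit-m="1950" d="M45 357l-29 2 0 168 99 1 4-14 0-13-4-11-16-20 2-25-14-34-7-25-14-19z"/><path data-summit="263 17" data-summit-m="2153" d="M307 16l-99 1 1 13 12 21 3 19 11 24 16 16 9 17 7 6 19-2 28-15 21-2-4-24-7-20-1-27z"/><path data-summit="17 161" data-summit-m="2130" d="M21 121l-5 1 1 115 18-36 14-19 4-12-2-16-10-20-8-9z"/>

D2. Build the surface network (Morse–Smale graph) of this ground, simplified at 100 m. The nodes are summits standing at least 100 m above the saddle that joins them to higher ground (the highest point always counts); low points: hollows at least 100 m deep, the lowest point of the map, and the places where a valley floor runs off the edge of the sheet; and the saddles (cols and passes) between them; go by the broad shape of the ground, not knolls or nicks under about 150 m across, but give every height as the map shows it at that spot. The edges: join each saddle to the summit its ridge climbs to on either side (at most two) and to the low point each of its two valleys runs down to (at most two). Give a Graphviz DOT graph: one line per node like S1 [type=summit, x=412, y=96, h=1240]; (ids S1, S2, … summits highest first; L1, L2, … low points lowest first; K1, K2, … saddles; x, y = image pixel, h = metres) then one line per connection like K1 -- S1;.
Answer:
graph terrain {
  S1 [type=summit, x=258, y=259, h=2236];
  S2 [type=summit, x=123, y=17, h=2194];
  S3 [type=summit, x=483, y=62, h=2171];
  L1 [type=low, x=473, y=527, h=1824];
  L2 [type=low, x=115, y=527, h=1870];
  K1 [type=saddle, x=207, y=234, h=2083];
  K2 [type=saddle, x=49, y=147, h=2059];
  K3 [type=saddle, x=309, y=17, h=2038];
  K1 -- S1;
  K1 -- S2;
  K1 -- L1;
  K1 -- L2;
  K2 -- S1;
  K2 -- S2;
  K2 -- L1;
  K2 -- L2;
  K3 -- S2;
  K3 -- S3;
  K3 -- L1;
}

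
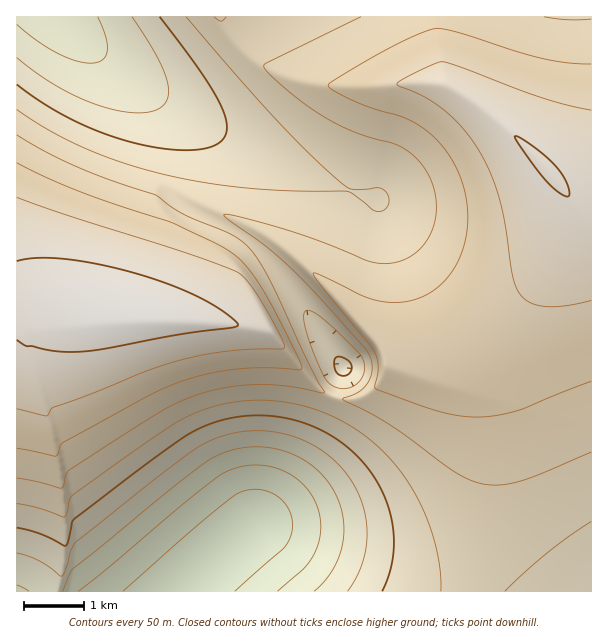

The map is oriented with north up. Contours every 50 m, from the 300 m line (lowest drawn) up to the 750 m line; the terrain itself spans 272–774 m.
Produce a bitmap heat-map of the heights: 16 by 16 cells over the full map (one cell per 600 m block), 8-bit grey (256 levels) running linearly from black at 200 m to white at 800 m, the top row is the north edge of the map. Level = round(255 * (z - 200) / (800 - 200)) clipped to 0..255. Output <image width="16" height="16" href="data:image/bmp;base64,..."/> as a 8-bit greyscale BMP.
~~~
<image width="16" height="16" href="data:image/bmp;base64,Qk02BQAAAAAAADYEAAAoAAAAEAAAABAAAAABAAgAAAAAAAABAAATCwAAEwsAAAABAAAAAAAAAAAAAAEBAQACAgIAAwMDAAQEBAAFBQUABgYGAAcHBwAICAgACQkJAAoKCgALCwsADAwMAA0NDQAODg4ADw8PABAQEAAREREAEhISABMTEwAUFBQAFRUVABYWFgAXFxcAGBgYABkZGQAaGhoAGxsbABwcHAAdHR0AHh4eAB8fHwAgICAAISEhACIiIgAjIyMAJCQkACUlJQAmJiYAJycnACgoKAApKSkAKioqACsrKwAsLCwALS0tAC4uLgAvLy8AMDAwADExMQAyMjIAMzMzADQ0NAA1NTUANjY2ADc3NwA4ODgAOTk5ADo6OgA7OzsAPDw8AD09PQA+Pj4APz8/AEBAQABBQUEAQkJCAENDQwBEREQARUVFAEZGRgBHR0cASEhIAElJSQBKSkoAS0tLAExMTABNTU0ATk5OAE9PTwBQUFAAUVFRAFJSUgBTU1MAVFRUAFVVVQBWVlYAV1dXAFhYWABZWVkAWlpaAFtbWwBcXFwAXV1dAF5eXgBfX18AYGBgAGFhYQBiYmIAY2NjAGRkZABlZWUAZmZmAGdnZwBoaGgAaWlpAGpqagBra2sAbGxsAG1tbQBubm4Ab29vAHBwcABxcXEAcnJyAHNzcwB0dHQAdXV1AHZ2dgB3d3cAeHh4AHl5eQB6enoAe3t7AHx8fAB9fX0Afn5+AH9/fwCAgIAAgYGBAIKCggCDg4MAhISEAIWFhQCGhoYAh4eHAIiIiACJiYkAioqKAIuLiwCMjIwAjY2NAI6OjgCPj48AkJCQAJGRkQCSkpIAk5OTAJSUlACVlZUAlpaWAJeXlwCYmJgAmZmZAJqamgCbm5sAnJycAJ2dnQCenp4An5+fAKCgoAChoaEAoqKiAKOjowCkpKQApaWlAKampgCnp6cAqKioAKmpqQCqqqoAq6urAKysrACtra0Arq6uAK+vrwCwsLAAsbGxALKysgCzs7MAtLS0ALW1tQC2trYAt7e3ALi4uAC5ubkAurq6ALu7uwC8vLwAvb29AL6+vgC/v78AwMDAAMHBwQDCwsIAw8PDAMTExADFxcUAxsbGAMfHxwDIyMgAycnJAMrKygDLy8sAzMzMAM3NzQDOzs4Az8/PANDQ0ADR0dEA0tLSANPT0wDU1NQA1dXVANbW1gDX19cA2NjYANnZ2QDa2toA29vbANzc3ADd3d0A3t7eAN/f3wDg4OAA4eHhAOLi4gDj4+MA5OTkAOXl5QDm5uYA5+fnAOjo6ADp6ekA6urqAOvr6wDs7OwA7e3tAO7u7gDv7+8A8PDwAPHx8QDy8vIA8/PzAPT09AD19fUA9vb2APf39wD4+PgA+fn5APr6+gD7+/sA/Pz8AP39/QD+/v4A////AGFZPSshISo6UGqCkpiXkop7d1lBLSIgKkNjgJOcnpqTmZR5X0UxJi1HZ4WZo6WjnbWumYFmTUBHXXmTpa6vrKjMxbejjHZscYGVqLW6urez3NjQw7OlnqCgpsDGx8XBvefn5d/Xz8vEkZfOzc3Mysfu8fLx7urktpe/x8jM0NHQ7vDw7ejiz6W3u7e9yNHX2Ofm4tzUx7Cwr6ekr8HS3ODZ08rAsaeloZyYmKe+1OHmxLepnpWRkJKUl5urw9ro6KeWh358f4eSnKWsu9Dj5+GHdWpob32OoLC9xtHf4NnUalxZYnOJoK23wszW1c3Gw1ROVmqEnqamqrG5wb+4s7E="/>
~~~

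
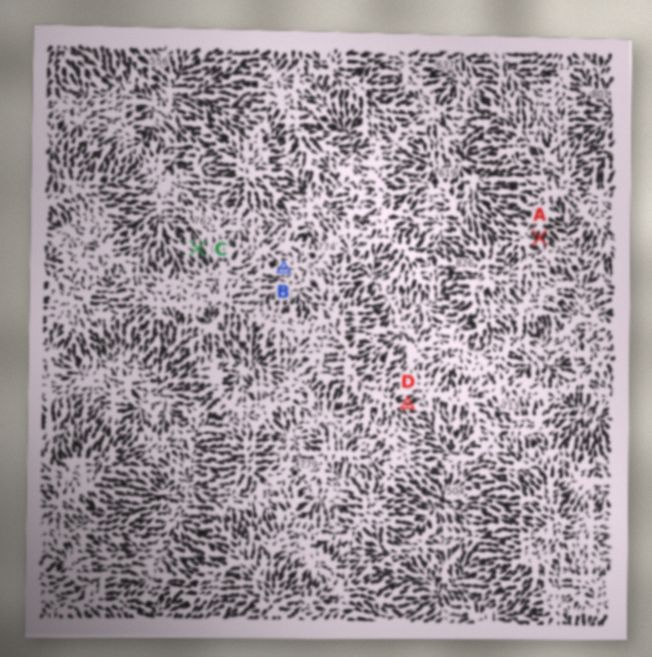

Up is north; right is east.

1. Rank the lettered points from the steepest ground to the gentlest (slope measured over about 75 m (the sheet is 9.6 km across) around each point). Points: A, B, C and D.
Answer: A D C B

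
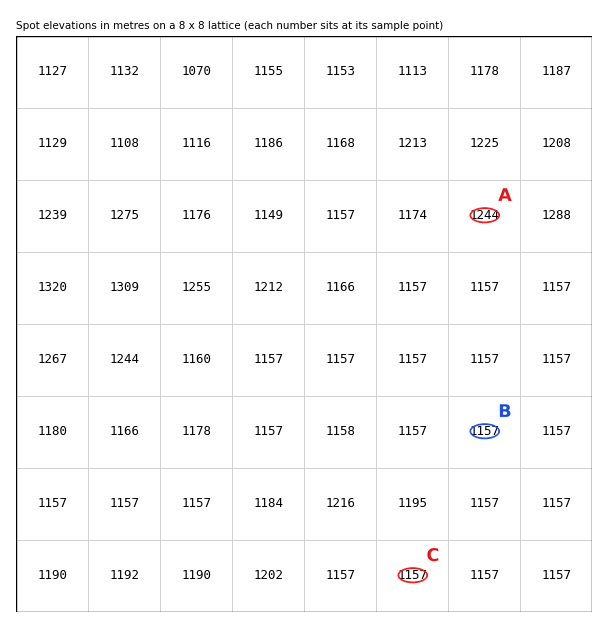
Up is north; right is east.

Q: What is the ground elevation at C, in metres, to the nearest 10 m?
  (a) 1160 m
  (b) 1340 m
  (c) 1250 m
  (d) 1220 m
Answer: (a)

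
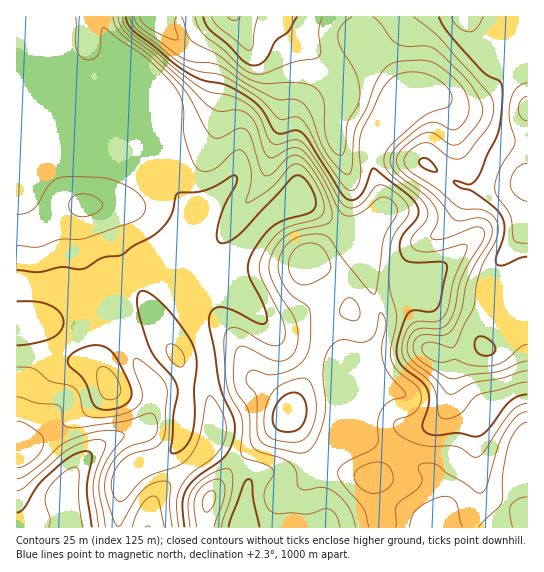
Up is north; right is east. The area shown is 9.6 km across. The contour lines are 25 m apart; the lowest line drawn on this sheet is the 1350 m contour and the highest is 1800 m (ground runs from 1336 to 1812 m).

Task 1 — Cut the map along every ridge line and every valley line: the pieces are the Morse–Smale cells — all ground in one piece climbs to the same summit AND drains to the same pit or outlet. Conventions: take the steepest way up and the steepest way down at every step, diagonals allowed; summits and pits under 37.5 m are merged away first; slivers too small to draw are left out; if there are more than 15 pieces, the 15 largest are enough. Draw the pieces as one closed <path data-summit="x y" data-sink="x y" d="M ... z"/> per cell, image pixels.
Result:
<path data-summit="527 179" data-sink="69 527" d="M527 16l-164 1 0 22 26 28 12 22-18 46-11 16 1 20 10 30-2 12-3 4-13 8-21 5 3 7 14 14 4 8 7 30 9 26 0 15-38 92-12 17-7 19-7 7 8 4 49 8 13-12 13-26 7-8 20-4 8-4 10-12 6-17 1-33-3-5-7-3 15 0 21-6 15 1 35-14z"/><path data-summit="234 17" data-sink="69 527" d="M362 16l-261 1 3 14 19 30 25 61 1 15 10 21 5 21 27 30 5 13 1 82 9-11 7-1 15-15 12-27 29-33 10-6 28-7 36 27 22-6 15-10 3-14-10-30-1-20 11-16 18-46-12-22-26-28z"/><path data-summit="83 205" data-sink="69 527" d="M118 156l-19 0-8 3-41-3-9 4-25 1 0 125 41 2 9 3 23 12 20 20 9 5-1-10-9-21 0-6 14-14 21-10 6 0 19 24 25 26 3-10 0-85-3-8-30-35-21-14z"/><path data-summit="527 179" data-sink="69 527" d="M149 267l-6 0-21 10-14 14 0 6 9 21 2 11 5 6 15 31 16 23 0 16-7 18-9 8-25 6-11 6-9 6-20 23-2-13-23-34-10-9-16-7-6 0 0 119 101 0 3-41 4-9 8-9 32-12 12-10 3 10 9 10 14-13 6-17 4-20-5-27-3-40-12-32-25-27z"/><path data-summit="527 179" data-sink="433 527" d="M527 335l-34 13-15-1-21 6-16 1 8 2 3 5-1 33-6 17-10 12-8 4-20 4-7 8-13 26-14 13 10 50 145-1z"/><path data-summit="307 262" data-sink="69 527" d="M307 204l-24 5-12 6-31 35-9 23-16 17 22 7 12 7 32 36 14 7 34 9 10 6-4 16 2 35-6 26 12-17 25-64 12-23 1-20-9-26-4-22-7-16-20-23z"/><path data-summit="109 386" data-sink="69 527" d="M33 287l-17 0 0 122 7 0 16 7 10 9 23 34 2 13 20-23 9-6 42-16 10-22 0-16-16-23-18-35-12-8-20-20-27-14z"/><path data-summit="527 179" data-sink="69 527" d="M101 16l-85 1 0 142 25 1 9-4 17 0 11 3 40-3 24 9 21 14 0-9-14-33-1-15-25-61-19-30z"/><path data-summit="289 414" data-sink="69 527" d="M217 291l-11 2-9 9-4 9 0 10 12 29 3 40 5 23-4 24-5 14 6-4 5 0 22 16 52-48 18 36 11 13 6-6 12-37 1-23-2-20 4-16-10-6-34-9-14-7-32-36-12-7z"/><path data-summit="527 179" data-sink="242 527" d="M319 465l-2 0-15 15-11 0-16-7-20 3-6 6-2 7-4 38 140 0-7-41-3-9-43-6z"/><path data-summit="289 414" data-sink="242 527" d="M289 415l-53 48 9 10 4 11 6-8 10-3 10 0 16 7 11 0 14-13 1-2-10-14z"/><path data-summit="527 179" data-sink="147 527" d="M177 447l-12 10-26 8-11 9-5 9-3 12-1 33 29-1 1-16 7-14 10-12 22-18-8-10z"/><path data-summit="209 501" data-sink="147 527" d="M189 467l-23 18-13 16-5 17 1 10 56-1 4-34z"/><path data-summit="209 501" data-sink="242 527" d="M237 464l-8 6-20 28-4 17 1 13 37-1 5-49z"/><path data-summit="209 501" data-sink="69 527" d="M215 447l-5 0-21 20 19 23 2 7 26-34z"/>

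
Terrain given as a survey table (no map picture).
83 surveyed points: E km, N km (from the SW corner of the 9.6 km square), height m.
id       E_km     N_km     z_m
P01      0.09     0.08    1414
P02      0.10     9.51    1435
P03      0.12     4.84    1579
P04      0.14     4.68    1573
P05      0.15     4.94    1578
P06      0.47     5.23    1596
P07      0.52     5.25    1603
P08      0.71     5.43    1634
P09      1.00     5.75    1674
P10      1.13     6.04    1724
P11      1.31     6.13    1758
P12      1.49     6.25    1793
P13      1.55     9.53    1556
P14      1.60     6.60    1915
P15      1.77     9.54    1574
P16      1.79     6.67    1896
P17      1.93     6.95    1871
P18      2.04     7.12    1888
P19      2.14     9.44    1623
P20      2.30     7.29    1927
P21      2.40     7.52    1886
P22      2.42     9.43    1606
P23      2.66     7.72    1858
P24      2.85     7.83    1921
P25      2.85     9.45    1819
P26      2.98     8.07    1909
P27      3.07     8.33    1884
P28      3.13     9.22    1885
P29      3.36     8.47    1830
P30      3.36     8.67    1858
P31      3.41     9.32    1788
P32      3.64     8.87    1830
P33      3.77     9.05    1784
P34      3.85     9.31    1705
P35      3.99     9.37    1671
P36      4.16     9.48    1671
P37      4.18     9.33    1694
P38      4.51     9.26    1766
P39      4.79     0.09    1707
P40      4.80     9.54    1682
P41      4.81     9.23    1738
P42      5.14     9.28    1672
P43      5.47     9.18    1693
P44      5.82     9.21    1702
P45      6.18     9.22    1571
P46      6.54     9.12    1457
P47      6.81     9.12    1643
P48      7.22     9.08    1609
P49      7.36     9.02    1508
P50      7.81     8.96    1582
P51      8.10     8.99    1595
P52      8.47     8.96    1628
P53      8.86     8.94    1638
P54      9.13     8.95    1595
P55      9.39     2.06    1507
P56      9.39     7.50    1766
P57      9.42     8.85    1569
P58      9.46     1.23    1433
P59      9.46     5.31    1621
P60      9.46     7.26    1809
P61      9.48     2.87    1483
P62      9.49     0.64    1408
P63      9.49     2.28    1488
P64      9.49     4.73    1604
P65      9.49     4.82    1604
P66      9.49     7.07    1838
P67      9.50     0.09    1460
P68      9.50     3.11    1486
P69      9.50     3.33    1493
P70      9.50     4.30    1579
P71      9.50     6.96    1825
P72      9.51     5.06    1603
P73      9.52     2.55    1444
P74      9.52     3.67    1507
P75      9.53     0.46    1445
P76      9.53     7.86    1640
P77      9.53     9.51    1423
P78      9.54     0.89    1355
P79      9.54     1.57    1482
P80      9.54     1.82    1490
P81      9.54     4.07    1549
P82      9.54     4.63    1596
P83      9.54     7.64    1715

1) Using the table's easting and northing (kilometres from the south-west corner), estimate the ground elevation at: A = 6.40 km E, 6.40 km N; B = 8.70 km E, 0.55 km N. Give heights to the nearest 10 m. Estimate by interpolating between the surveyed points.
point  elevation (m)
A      1840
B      1420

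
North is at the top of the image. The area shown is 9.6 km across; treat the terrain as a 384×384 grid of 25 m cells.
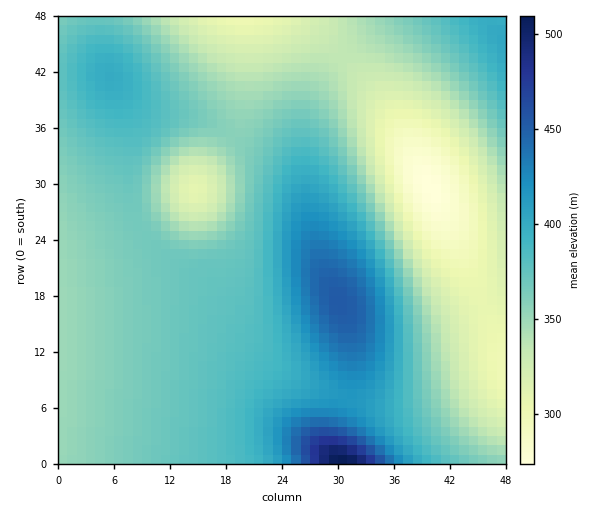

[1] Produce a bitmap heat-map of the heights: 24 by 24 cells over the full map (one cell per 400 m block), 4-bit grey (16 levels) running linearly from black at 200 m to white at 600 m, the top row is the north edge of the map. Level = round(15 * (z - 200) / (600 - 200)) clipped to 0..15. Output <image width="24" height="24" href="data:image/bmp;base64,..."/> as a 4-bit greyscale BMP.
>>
<image width="24" height="24" href="data:image/bmp;base64,Qk2WAQAAAAAAAHYAAAAoAAAAGAAAABgAAAABAAQAAAAAACABAAATCwAAEwsAABAAAAAAAAAAAAAAABEREQAiIiIAMzMzAERERABVVVUAZmZmAHd3dwCIiIgAmZmZAKqqqgC7u7sAzMzMAN3d3QDu7u4A////AGZmZnd3eJq7qYd2ZmZmZnd3eJqqmHdmVWZmZmd3eImZiHdlVGZmZmd3d4iIiHZlRGZmZmd3d3iIiHZVRGZmZmd3d3iJmHZVRGZmZmd3d4iZmHZVRGZmZmd3d4mZmHZURGZmZmd3d4mZmHZURGZmZmZ3d4mZmGVERGZmZmZnd4mZh2VERGZmZmZmd4mZh1RDRGZmZmVmd4mIdlQzRGZmZlVWZ4iHdUMzRWZmZURWZ4iHZTMzRWZmZVRWZ3d2VDMzRWZ3dlVWZ3d2VDM0VWd3d2ZmZndmVDNEVnd3d2ZmZmZlVERFZnd3d2ZmZmZlVERVZ3d3d2ZlVVZVVVVWd3d3dmVVVVVVVVZmd3d3ZlVURFVVVWZneGd2ZVREREVVVmZ3eA=="/>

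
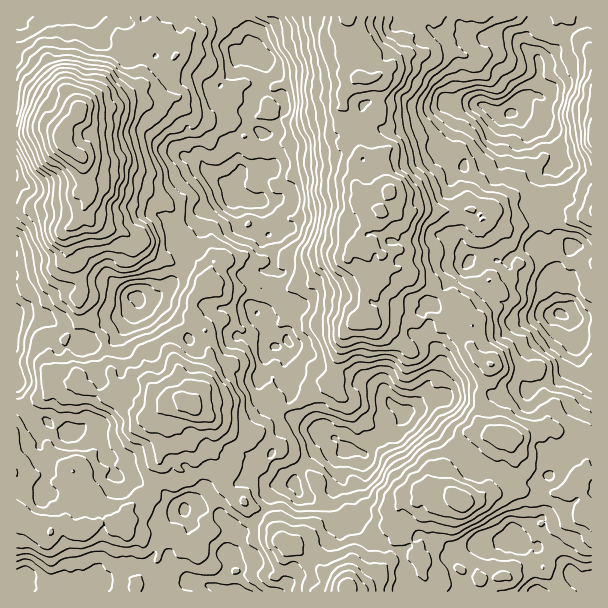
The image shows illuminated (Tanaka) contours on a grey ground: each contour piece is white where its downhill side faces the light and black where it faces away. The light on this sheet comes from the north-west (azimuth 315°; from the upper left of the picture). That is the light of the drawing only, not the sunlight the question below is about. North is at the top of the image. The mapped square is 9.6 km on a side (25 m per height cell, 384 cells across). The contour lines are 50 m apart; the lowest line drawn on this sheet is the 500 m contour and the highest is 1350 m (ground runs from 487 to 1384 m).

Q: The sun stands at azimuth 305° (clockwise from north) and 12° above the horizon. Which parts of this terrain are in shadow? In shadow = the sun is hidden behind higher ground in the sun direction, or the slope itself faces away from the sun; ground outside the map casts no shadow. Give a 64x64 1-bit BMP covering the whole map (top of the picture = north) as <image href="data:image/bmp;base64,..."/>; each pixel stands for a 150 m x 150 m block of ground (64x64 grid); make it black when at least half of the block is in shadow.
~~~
<image width="64" height="64" href="data:image/bmp;base64,Qk0+AgAAAAAAAD4AAAAoAAAAQAAAAEAAAAABAAEAAAAAAAACAAATCwAAEwsAAAIAAAAAAAAA////AAAAAAAAAAAMB+CP4ACABgAAYAHcz4AiAABgABzPwAYDAAAAAc/nBwEAAB/ADc8DAAAA/8AIhAIAAAj/wAAGAAAAAH/AAAPgIAAAf+AAAfAgAAA/oAAA+CAAAA6AAAA4MCAAAACAABgeAAAA4AAAyA8AAABwAADMH4AAAPAAACL5gAAB4IAAA/mAAADgAAAHycIAAEAAAB/h68AAAAWAD/HnwAAAFwAP4MfAAAAAAAPgA+gAwAAAAuAH7wPAAQAC8A//h/gAAANwD/8HuAAAAHAP7wcQAAACMA/mAwAAAAMYD/AAAAAAA6QG+A8YADgDgAD0H/gB/ADwAGAP/AH+APAA/AP8Af+P4AB+AfwA/8GAAP4D8AD/4YAADgTwAf/h4AAX4PAB//HgBH/wUAP/8AAAX/TgB/v4AAAP/eAH//wAAP/F6AH//YAAf8/AAP//gAB/hwAA///AAB8DAAD//8AAHwEAAH//gAA/AAAAf/+AABcAAAD//4AADgAAAP//gAA+ABAA//2gAD4AAAB//gAAPggAA3//AAAf/gAD//YgAH//AAH//gAAf/+AAf7MwAR//8AA/DxAB3//4AA2HmAH///gAAAuAAD//+AAAD8AAH//wAAAO4AAP8/AAAA/wAAcA+AAAB/AAAADwAAAD8AAwAPAAAAFQAPAH8AAAAAAB8SPgA=="/>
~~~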